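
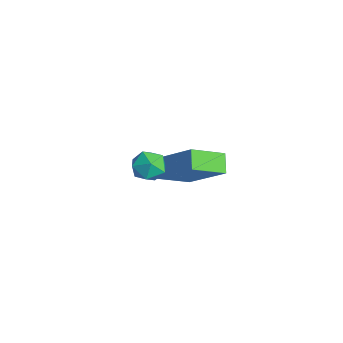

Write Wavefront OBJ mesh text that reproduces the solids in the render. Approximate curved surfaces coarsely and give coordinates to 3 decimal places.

v -0.754 0.046 3.994
v -0.15 0.228 4.282
v -0.23 -0.748 3.398
v 0.374 -0.566 3.686
v -0.115 -0.874 4.071
v -0.439 -0.383 4.439
v 0.059 -0.137 3.241
v -0.265 0.354 3.609
v 0.353 0.115 3.817
v 0.245 -0.34 4.33
v -0.625 -0.18 3.35
v -0.733 -0.635 3.863
v -4.389 2.859 -1.467
v -4.271 1.479 -0.726
v -5.061 3.089 -0.931
v -4.943 1.71 -0.191
v -2.977 3.73 -0.069
v -2.859 2.351 0.671
v -3.649 3.961 0.466
v -3.531 2.581 1.207
f 1 12 6
f 1 6 2
f 1 2 8
f 1 8 11
f 1 11 12
f 2 6 10
f 6 12 5
f 12 11 3
f 11 8 7
f 8 2 9
f 4 10 5
f 4 5 3
f 4 3 7
f 4 7 9
f 4 9 10
f 5 10 6
f 3 5 12
f 7 3 11
f 9 7 8
f 10 9 2
f 14 16 13
f 17 14 13
f 13 16 15
f 15 17 13
f 14 20 16
f 18 14 17
f 18 20 14
f 16 20 15
f 19 17 15
f 15 20 19
f 19 18 17
f 20 18 19



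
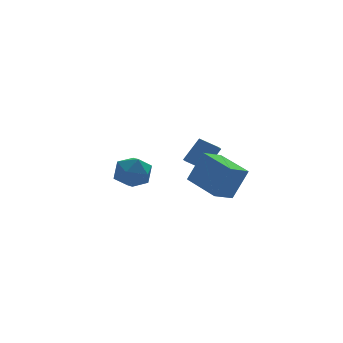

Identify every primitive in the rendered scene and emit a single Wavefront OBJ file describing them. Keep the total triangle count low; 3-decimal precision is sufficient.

v 1.677 2.355 1.846
v 0.875 2.96 2.295
v 1.981 3.025 1.485
v 1.179 3.63 1.934
v 2.541 2.61 3.046
v 1.739 3.215 3.495
v 2.845 3.28 2.685
v 2.043 3.885 3.134
v -3.195 -0.564 3.875
v -2.337 -0.075 3.841
v -2.743 -1.445 2.619
v -1.885 -0.956 2.585
v -2.074 -1.57 3.336
v -2.354 -1.026 4.112
v -2.726 -0.494 2.348
v -3.006 0.05 3.124
v -2.047 -0.032 2.897
v -1.644 -0.697 3.508
v -3.436 -0.823 2.952
v -3.033 -1.488 3.563
v 0.369 -3.64 2.549
v 1.074 -3.715 4.126
v -0.332 -1.81 2.949
v 0.373 -1.885 4.527
v 1.347 -3.175 2.133
v 2.052 -3.25 3.711
v 0.646 -1.345 2.534
v 1.351 -1.42 4.111
f 2 4 1
f 5 2 1
f 1 4 3
f 3 5 1
f 2 8 4
f 6 2 5
f 6 8 2
f 4 8 3
f 7 5 3
f 3 8 7
f 7 6 5
f 8 6 7
f 9 20 14
f 9 14 10
f 9 10 16
f 9 16 19
f 9 19 20
f 10 14 18
f 14 20 13
f 20 19 11
f 19 16 15
f 16 10 17
f 12 18 13
f 12 13 11
f 12 11 15
f 12 15 17
f 12 17 18
f 13 18 14
f 11 13 20
f 15 11 19
f 17 15 16
f 18 17 10
f 22 24 21
f 25 22 21
f 21 24 23
f 23 25 21
f 22 28 24
f 26 22 25
f 26 28 22
f 24 28 23
f 27 25 23
f 23 28 27
f 27 26 25
f 28 26 27



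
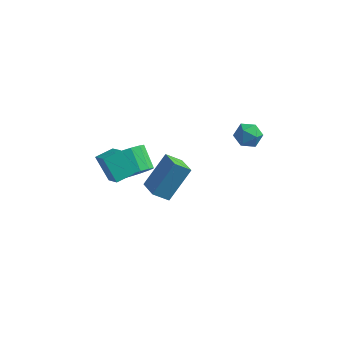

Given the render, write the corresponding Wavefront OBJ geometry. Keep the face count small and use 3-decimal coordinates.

v -2.768 2.777 -3.071
v -2.372 2.361 -2.265
v -3.116 3.248 -1.442
v -3.512 3.663 -2.249
v -2.053 2.743 -2.388
v -2.797 3.63 -1.565
v -1.925 3.134 -2.694
v -2.669 4.02 -1.871
v -2.024 3.429 -3.101
v -2.768 4.315 -2.279
v -2.322 3.549 -3.5
v -3.066 4.436 -2.678
v -2.739 3.462 -3.785
v -3.483 4.349 -2.962
v -3.164 3.192 -3.878
v -3.908 4.079 -3.055
v -3.483 2.81 -3.755
v -4.227 3.697 -2.932
v -3.611 2.42 -3.449
v -4.355 3.306 -2.626
v -3.512 2.125 -3.041
v -4.256 3.011 -2.219
v -3.214 2.004 -2.642
v -3.958 2.891 -1.82
v -2.797 2.091 -2.358
v -3.541 2.978 -1.535
v 2.559 2.383 2.292
v 3.146 2.725 2.627
v 2.974 1.295 2.673
v 3.561 1.637 3.008
v 2.862 1.73 3.283
v 2.605 2.402 3.048
v 3.515 1.618 2.252
v 3.258 2.29 2.017
v 3.736 2.252 2.602
v 3.333 2.321 3.239
v 2.787 1.699 2.061
v 2.384 1.768 2.698
v -3.015 -0.815 0.238
v -3.827 -0.275 1.325
v -2.357 -0.117 0.383
v -3.169 0.423 1.469
v -2.371 -1.603 1.111
v -3.183 -1.063 2.197
v -1.713 -0.905 1.255
v -2.525 -0.365 2.342
v -2.156 2.101 -3.059
v -1.355 3.314 -1.557
v -1.399 2.426 -3.725
v -0.598 3.639 -2.224
v -1.442 1.181 -2.696
v -0.641 2.394 -1.195
v -0.685 1.506 -3.363
v 0.116 2.719 -1.861
f 2 1 5
f 2 5 3
f 3 5 6
f 3 6 4
f 5 1 7
f 5 7 6
f 6 7 8
f 6 8 4
f 7 1 9
f 7 9 8
f 8 9 10
f 8 10 4
f 9 1 11
f 9 11 10
f 10 11 12
f 10 12 4
f 11 1 13
f 11 13 12
f 12 13 14
f 12 14 4
f 13 1 15
f 13 15 14
f 14 15 16
f 14 16 4
f 15 1 17
f 15 17 16
f 16 17 18
f 16 18 4
f 17 1 19
f 17 19 18
f 18 19 20
f 18 20 4
f 19 1 21
f 19 21 20
f 20 21 22
f 20 22 4
f 21 1 23
f 21 23 22
f 22 23 24
f 22 24 4
f 23 1 25
f 23 25 24
f 24 25 26
f 24 26 4
f 25 1 2
f 25 2 26
f 26 2 3
f 26 3 4
f 27 38 32
f 27 32 28
f 27 28 34
f 27 34 37
f 27 37 38
f 28 32 36
f 32 38 31
f 38 37 29
f 37 34 33
f 34 28 35
f 30 36 31
f 30 31 29
f 30 29 33
f 30 33 35
f 30 35 36
f 31 36 32
f 29 31 38
f 33 29 37
f 35 33 34
f 36 35 28
f 40 42 39
f 43 40 39
f 39 42 41
f 41 43 39
f 40 46 42
f 44 40 43
f 44 46 40
f 42 46 41
f 45 43 41
f 41 46 45
f 45 44 43
f 46 44 45
f 48 50 47
f 51 48 47
f 47 50 49
f 49 51 47
f 48 54 50
f 52 48 51
f 52 54 48
f 50 54 49
f 53 51 49
f 49 54 53
f 53 52 51
f 54 52 53



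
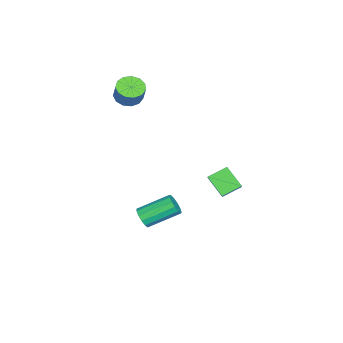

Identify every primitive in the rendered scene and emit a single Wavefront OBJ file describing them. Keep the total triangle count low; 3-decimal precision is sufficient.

v -3.505 -2.957 2.423
v -2.849 -3.427 2.28
v -2.418 -3.133 3.294
v -3.075 -2.663 3.437
v -2.747 -3.007 2.115
v -2.316 -2.713 3.129
v -2.886 -2.572 2.048
v -2.455 -2.278 3.062
v -3.222 -2.259 2.1
v -2.791 -1.965 3.114
v -3.647 -2.167 2.254
v -3.217 -1.873 3.268
v -4.028 -2.326 2.462
v -3.597 -2.032 3.476
v -4.243 -2.686 2.658
v -3.812 -2.392 3.672
v -4.223 -3.131 2.779
v -3.793 -2.837 3.793
v -3.976 -3.522 2.787
v -3.545 -3.228 3.801
v -3.579 -3.732 2.679
v -3.148 -3.438 3.693
v -3.159 -3.697 2.491
v -2.728 -3.403 3.504
v 0.298 -0.971 -4.381
v 0.735 -1.053 -3.88
v -0.02 0.528 -2.959
v -0.458 0.611 -3.459
v 0.903 -0.827 -4.131
v 0.147 0.754 -3.21
v 0.878 -0.646 -4.462
v 0.123 0.935 -3.54
v 0.669 -0.568 -4.767
v -0.086 1.013 -3.845
v 0.343 -0.618 -4.949
v -0.413 0.963 -4.027
v 0.001 -0.78 -4.951
v -0.754 0.801 -4.029
v -0.246 -1.002 -4.772
v -1.001 0.579 -3.85
v -0.32 -1.215 -4.468
v -1.075 0.367 -3.547
v -0.199 -1.349 -4.137
v -0.954 0.232 -3.216
v 0.081 -1.364 -3.884
v -0.675 0.217 -2.962
v 0.429 -1.254 -3.788
v -0.327 0.328 -2.866
v 2.33 3.921 -0.067
v 1.802 3.007 0.805
v 1.691 4.748 0.413
v 1.163 3.834 1.285
v 3.037 4.106 0.555
v 2.509 3.192 1.427
v 2.398 4.933 1.035
v 1.87 4.019 1.907
f 2 1 5
f 2 5 3
f 3 5 6
f 3 6 4
f 5 1 7
f 5 7 6
f 6 7 8
f 6 8 4
f 7 1 9
f 7 9 8
f 8 9 10
f 8 10 4
f 9 1 11
f 9 11 10
f 10 11 12
f 10 12 4
f 11 1 13
f 11 13 12
f 12 13 14
f 12 14 4
f 13 1 15
f 13 15 14
f 14 15 16
f 14 16 4
f 15 1 17
f 15 17 16
f 16 17 18
f 16 18 4
f 17 1 19
f 17 19 18
f 18 19 20
f 18 20 4
f 19 1 21
f 19 21 20
f 20 21 22
f 20 22 4
f 21 1 23
f 21 23 22
f 22 23 24
f 22 24 4
f 23 1 2
f 23 2 24
f 24 2 3
f 24 3 4
f 26 25 29
f 26 29 27
f 27 29 30
f 27 30 28
f 29 25 31
f 29 31 30
f 30 31 32
f 30 32 28
f 31 25 33
f 31 33 32
f 32 33 34
f 32 34 28
f 33 25 35
f 33 35 34
f 34 35 36
f 34 36 28
f 35 25 37
f 35 37 36
f 36 37 38
f 36 38 28
f 37 25 39
f 37 39 38
f 38 39 40
f 38 40 28
f 39 25 41
f 39 41 40
f 40 41 42
f 40 42 28
f 41 25 43
f 41 43 42
f 42 43 44
f 42 44 28
f 43 25 45
f 43 45 44
f 44 45 46
f 44 46 28
f 45 25 47
f 45 47 46
f 46 47 48
f 46 48 28
f 47 25 26
f 47 26 48
f 48 26 27
f 48 27 28
f 50 52 49
f 53 50 49
f 49 52 51
f 51 53 49
f 50 56 52
f 54 50 53
f 54 56 50
f 52 56 51
f 55 53 51
f 51 56 55
f 55 54 53
f 56 54 55



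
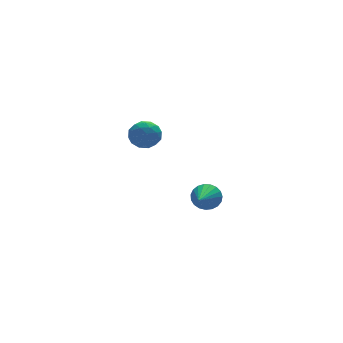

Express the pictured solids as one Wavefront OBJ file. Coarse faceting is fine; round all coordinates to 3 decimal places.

v -2.622 4.504 1.321
v -2.132 4.255 2.012
v -2.168 3.365 0.588
v -1.678 3.116 1.279
v -2.559 3.077 1.326
v -2.839 3.781 1.779
v -1.461 3.839 0.821
v -1.741 4.543 1.274
v -1.414 3.844 1.703
v -2.092 3.373 2.015
v -2.208 4.247 0.585
v -2.886 3.776 0.897
v -2.417 4.48 1.731
v -1.883 3.14 0.869
v -2.401 3.117 0.897
v -2.113 2.971 1.303
v -2.833 4.201 1.594
v -2.544 4.054 2
v -2.795 3.362 1.597
v -1.756 3.566 0.6
v -1.467 3.419 1.006
v -2.187 4.649 1.297
v -1.899 4.503 1.703
v -1.505 4.258 1.003
v -1.706 4.092 1.955
v -1.44 3.422 1.524
v -1.312 3.847 1.255
v -1.477 4.261 1.522
v -2.105 3.815 2.139
v -1.838 3.145 1.708
v -2.356 3.122 1.735
v -2.521 3.536 2.002
v -1.683 3.573 1.957
v -2.462 4.475 0.892
v -2.195 3.805 0.461
v -1.779 4.084 0.598
v -1.944 4.498 0.865
v -2.86 4.198 1.076
v -2.594 3.528 0.645
v -2.823 3.359 1.078
v -2.988 3.773 1.345
v -2.617 4.047 0.643
v -1.513 -1.707 -0.289
v -1.021 -1.753 0.275
v -2.667 -3.253 0.589
v -1.223 -1.542 0.382
v -1.475 -1.358 0.374
v -1.734 -1.235 0.25
v -1.954 -1.194 0.033
v -2.098 -1.241 -0.239
v -2.141 -1.369 -0.52
v -2.075 -1.555 -0.762
v -1.912 -1.768 -0.921
v -1.68 -1.97 -0.972
v -1.419 -2.127 -0.904
v -1.174 -2.211 -0.73
v -0.988 -2.208 -0.48
v -0.892 -2.118 -0.197
v -0.904 -1.957 0.07
f 1 38 17
f 38 12 41
f 17 41 6
f 38 41 17
f 1 17 13
f 17 6 18
f 13 18 2
f 17 18 13
f 1 13 22
f 13 2 23
f 22 23 8
f 13 23 22
f 1 22 34
f 22 8 37
f 34 37 11
f 22 37 34
f 1 34 38
f 34 11 42
f 38 42 12
f 34 42 38
f 2 18 29
f 18 6 32
f 29 32 10
f 18 32 29
f 6 41 19
f 41 12 40
f 19 40 5
f 41 40 19
f 12 42 39
f 42 11 35
f 39 35 3
f 42 35 39
f 11 37 36
f 37 8 24
f 36 24 7
f 37 24 36
f 8 23 28
f 23 2 25
f 28 25 9
f 23 25 28
f 4 30 16
f 30 10 31
f 16 31 5
f 30 31 16
f 4 16 14
f 16 5 15
f 14 15 3
f 16 15 14
f 4 14 21
f 14 3 20
f 21 20 7
f 14 20 21
f 4 21 26
f 21 7 27
f 26 27 9
f 21 27 26
f 4 26 30
f 26 9 33
f 30 33 10
f 26 33 30
f 5 31 19
f 31 10 32
f 19 32 6
f 31 32 19
f 3 15 39
f 15 5 40
f 39 40 12
f 15 40 39
f 7 20 36
f 20 3 35
f 36 35 11
f 20 35 36
f 9 27 28
f 27 7 24
f 28 24 8
f 27 24 28
f 10 33 29
f 33 9 25
f 29 25 2
f 33 25 29
f 44 43 46
f 44 46 45
f 46 43 47
f 46 47 45
f 47 43 48
f 47 48 45
f 48 43 49
f 48 49 45
f 49 43 50
f 49 50 45
f 50 43 51
f 50 51 45
f 51 43 52
f 51 52 45
f 52 43 53
f 52 53 45
f 53 43 54
f 53 54 45
f 54 43 55
f 54 55 45
f 55 43 56
f 55 56 45
f 56 43 57
f 56 57 45
f 57 43 58
f 57 58 45
f 58 43 59
f 58 59 45
f 59 43 44
f 59 44 45



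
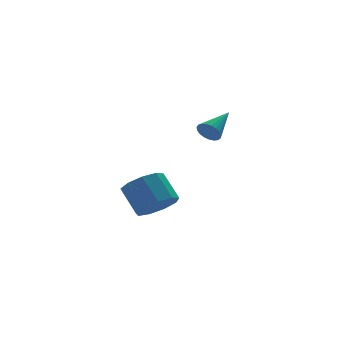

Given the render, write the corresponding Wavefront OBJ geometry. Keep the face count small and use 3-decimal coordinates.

v 1.587 -2.18 2.281
v 1.915 -2.371 1.843
v 2.893 -1.44 2.939
v 1.838 -2.159 1.758
v 1.717 -1.951 1.764
v 1.574 -1.782 1.859
v 1.432 -1.682 2.027
v 1.318 -1.668 2.239
v 1.25 -1.742 2.458
v 1.24 -1.893 2.646
v 1.29 -2.093 2.771
v 1.391 -2.308 2.812
v 1.526 -2.501 2.76
v 1.672 -2.638 2.626
v 1.803 -2.696 2.432
v 1.896 -2.665 2.211
v 1.936 -2.55 2.003
v 1.104 1.699 -3.425
v 1.486 1.045 -2.698
v 1.258 2.147 -1.588
v 0.876 2.801 -2.315
v 2.018 1.438 -2.978
v 1.79 2.54 -1.868
v 2.122 1.954 -3.468
v 1.894 3.055 -2.358
v 1.75 2.35 -3.938
v 1.522 3.451 -2.827
v 1.075 2.442 -4.167
v 0.847 3.543 -3.057
v 0.414 2.186 -4.05
v 0.186 3.287 -2.939
v 0.076 1.703 -3.64
v -0.152 2.804 -2.53
v 0.219 1.218 -3.129
v -0.009 2.319 -2.019
v 0.776 0.958 -2.757
v 0.548 2.06 -1.647
f 2 1 4
f 2 4 3
f 4 1 5
f 4 5 3
f 5 1 6
f 5 6 3
f 6 1 7
f 6 7 3
f 7 1 8
f 7 8 3
f 8 1 9
f 8 9 3
f 9 1 10
f 9 10 3
f 10 1 11
f 10 11 3
f 11 1 12
f 11 12 3
f 12 1 13
f 12 13 3
f 13 1 14
f 13 14 3
f 14 1 15
f 14 15 3
f 15 1 16
f 15 16 3
f 16 1 17
f 16 17 3
f 17 1 2
f 17 2 3
f 19 18 22
f 19 22 20
f 20 22 23
f 20 23 21
f 22 18 24
f 22 24 23
f 23 24 25
f 23 25 21
f 24 18 26
f 24 26 25
f 25 26 27
f 25 27 21
f 26 18 28
f 26 28 27
f 27 28 29
f 27 29 21
f 28 18 30
f 28 30 29
f 29 30 31
f 29 31 21
f 30 18 32
f 30 32 31
f 31 32 33
f 31 33 21
f 32 18 34
f 32 34 33
f 33 34 35
f 33 35 21
f 34 18 36
f 34 36 35
f 35 36 37
f 35 37 21
f 36 18 19
f 36 19 37
f 37 19 20
f 37 20 21



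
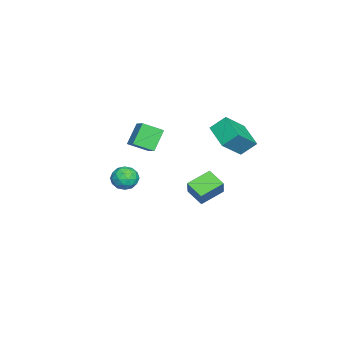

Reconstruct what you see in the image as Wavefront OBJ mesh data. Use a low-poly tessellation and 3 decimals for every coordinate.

v -1.963 1.853 2.457
v -2.223 2.774 3.337
v -3.221 2.763 1.133
v -3.481 3.684 2.013
v -0.539 2.876 1.807
v -0.799 3.797 2.687
v -1.797 3.786 0.483
v -2.057 4.707 1.363
v -1.31 -2.774 -1.706
v -0.805 -3.145 -2.402
v -2.555 -3.435 -2.258
v -2.05 -3.806 -2.954
v -1.928 -4.106 -2.076
v -1.159 -3.697 -1.735
v -2.201 -2.883 -2.925
v -1.432 -2.474 -2.584
v -1.356 -3.212 -3.155
v -1.187 -3.968 -2.63
v -2.173 -2.612 -2.03
v -2.004 -3.368 -1.505
v -0.948 -2.901 -2.006
v -2.412 -3.679 -2.654
v -2.34 -3.855 -2.138
v -2.044 -4.073 -2.547
v -1.156 -3.226 -1.614
v -0.859 -3.444 -2.022
v -1.519 -4.009 -1.831
v -2.501 -3.136 -2.638
v -2.204 -3.354 -3.046
v -1.316 -2.507 -2.113
v -1.02 -2.725 -2.522
v -1.841 -2.571 -2.829
v -0.975 -3.158 -2.857
v -1.707 -3.547 -3.182
v -1.796 -3.004 -3.165
v -1.344 -2.764 -2.965
v -0.876 -3.603 -2.549
v -1.608 -3.991 -2.873
v -1.536 -4.168 -2.357
v -1.084 -3.928 -2.157
v -1.2 -3.642 -2.992
v -1.752 -2.589 -1.787
v -2.484 -2.977 -2.111
v -2.276 -2.652 -2.503
v -1.824 -2.412 -2.303
v -1.653 -3.033 -1.478
v -2.385 -3.422 -1.803
v -2.016 -3.816 -1.695
v -1.564 -3.576 -1.495
v -2.16 -2.938 -1.668
v 3.682 1.695 0.196
v 4.405 1.815 1.282
v 2.647 2.774 0.766
v 3.37 2.894 1.852
v 4.35 2.626 -0.352
v 5.073 2.746 0.734
v 3.315 3.705 0.218
v 4.038 3.825 1.304
v -4.79 -1.929 0.33
v -4.396 -3.161 1.007
v -3.896 -1.343 0.877
v -3.503 -2.576 1.554
v -3.757 -2.304 -0.954
v -3.364 -3.537 -0.277
v -2.864 -1.719 -0.407
v -2.47 -2.951 0.27
f 2 4 1
f 5 2 1
f 1 4 3
f 3 5 1
f 2 8 4
f 6 2 5
f 6 8 2
f 4 8 3
f 7 5 3
f 3 8 7
f 7 6 5
f 8 6 7
f 9 46 25
f 46 20 49
f 25 49 14
f 46 49 25
f 9 25 21
f 25 14 26
f 21 26 10
f 25 26 21
f 9 21 30
f 21 10 31
f 30 31 16
f 21 31 30
f 9 30 42
f 30 16 45
f 42 45 19
f 30 45 42
f 9 42 46
f 42 19 50
f 46 50 20
f 42 50 46
f 10 26 37
f 26 14 40
f 37 40 18
f 26 40 37
f 14 49 27
f 49 20 48
f 27 48 13
f 49 48 27
f 20 50 47
f 50 19 43
f 47 43 11
f 50 43 47
f 19 45 44
f 45 16 32
f 44 32 15
f 45 32 44
f 16 31 36
f 31 10 33
f 36 33 17
f 31 33 36
f 12 38 24
f 38 18 39
f 24 39 13
f 38 39 24
f 12 24 22
f 24 13 23
f 22 23 11
f 24 23 22
f 12 22 29
f 22 11 28
f 29 28 15
f 22 28 29
f 12 29 34
f 29 15 35
f 34 35 17
f 29 35 34
f 12 34 38
f 34 17 41
f 38 41 18
f 34 41 38
f 13 39 27
f 39 18 40
f 27 40 14
f 39 40 27
f 11 23 47
f 23 13 48
f 47 48 20
f 23 48 47
f 15 28 44
f 28 11 43
f 44 43 19
f 28 43 44
f 17 35 36
f 35 15 32
f 36 32 16
f 35 32 36
f 18 41 37
f 41 17 33
f 37 33 10
f 41 33 37
f 52 54 51
f 55 52 51
f 51 54 53
f 53 55 51
f 52 58 54
f 56 52 55
f 56 58 52
f 54 58 53
f 57 55 53
f 53 58 57
f 57 56 55
f 58 56 57
f 60 62 59
f 63 60 59
f 59 62 61
f 61 63 59
f 60 66 62
f 64 60 63
f 64 66 60
f 62 66 61
f 65 63 61
f 61 66 65
f 65 64 63
f 66 64 65



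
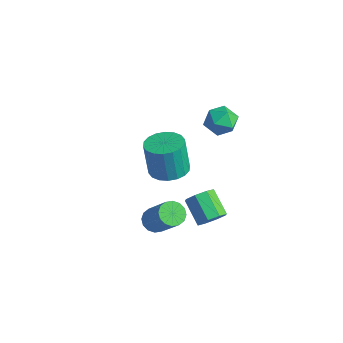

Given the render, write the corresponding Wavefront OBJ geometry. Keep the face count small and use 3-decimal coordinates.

v -1.046 2.775 2.315
v -0.273 2.458 2.063
v -1.127 1.782 3.317
v -0.354 1.465 3.065
v -0.4 2.245 3.454
v -0.35 2.859 2.835
v -1.05 1.381 2.545
v -1 1.995 1.926
v -0.275 1.597 2.205
v 0.126 2.131 2.767
v -1.526 2.109 2.613
v -1.125 2.643 3.175
v -3.163 1.044 -2.209
v -2.394 1.65 -2.067
v -2.667 1.562 -0.209
v -3.437 0.956 -0.351
v -2.733 1.929 -2.103
v -3.006 1.841 -0.246
v -3.157 2.033 -2.161
v -3.43 1.945 -0.303
v -3.583 1.941 -2.228
v -3.856 1.852 -0.37
v -3.925 1.671 -2.291
v -4.198 1.583 -0.433
v -4.117 1.277 -2.338
v -4.39 1.189 -0.48
v -4.12 0.837 -2.359
v -4.393 0.749 -0.502
v -3.933 0.438 -2.351
v -4.206 0.35 -0.493
v -3.594 0.159 -2.314
v -3.867 0.071 -0.457
v -3.17 0.055 -2.257
v -3.443 -0.033 -0.399
v -2.744 0.148 -2.19
v -3.017 0.059 -0.332
v -2.402 0.417 -2.127
v -2.675 0.329 -0.269
v -2.21 0.811 -2.08
v -2.483 0.723 -0.222
v -2.207 1.251 -2.058
v -2.48 1.163 -0.201
v -0.68 -1.605 -2.528
v -0.223 -1.287 -2.901
v 1.117 -1.316 -1.284
v 0.66 -1.635 -0.912
v -0.405 -1.035 -2.746
v 0.936 -1.064 -1.13
v -0.66 -0.936 -2.533
v 0.681 -0.965 -0.917
v -0.92 -1.016 -2.319
v 0.42 -1.045 -0.702
v -1.116 -1.254 -2.16
v 0.224 -1.283 -0.544
v -1.195 -1.586 -2.101
v 0.145 -1.616 -0.484
v -1.137 -1.924 -2.156
v 0.203 -1.953 -0.539
v -0.956 -2.176 -2.31
v 0.385 -2.205 -0.694
v -0.701 -2.275 -2.523
v 0.64 -2.304 -0.907
v -0.44 -2.195 -2.738
v 0.9 -2.224 -1.121
v -0.244 -1.957 -2.896
v 1.096 -1.986 -1.28
v -0.165 -1.624 -2.956
v 1.175 -1.654 -1.339
v 0.049 1.118 -3.588
v 0.339 0.635 -3.077
v -0.859 0.8 -2.241
v -1.149 1.282 -2.752
v 0.488 1.188 -2.972
v -0.709 1.352 -2.136
v 0.38 1.699 -3.228
v -0.817 1.864 -2.392
v 0.078 1.87 -3.694
v -1.12 2.034 -2.858
v -0.241 1.6 -4.099
v -1.439 1.765 -3.263
v -0.391 1.048 -4.204
v -1.588 1.212 -3.368
v -0.283 0.536 -3.948
v -1.48 0.701 -3.112
v 0.02 0.366 -3.482
v -1.178 0.53 -2.646
f 1 12 6
f 1 6 2
f 1 2 8
f 1 8 11
f 1 11 12
f 2 6 10
f 6 12 5
f 12 11 3
f 11 8 7
f 8 2 9
f 4 10 5
f 4 5 3
f 4 3 7
f 4 7 9
f 4 9 10
f 5 10 6
f 3 5 12
f 7 3 11
f 9 7 8
f 10 9 2
f 14 13 17
f 14 17 15
f 15 17 18
f 15 18 16
f 17 13 19
f 17 19 18
f 18 19 20
f 18 20 16
f 19 13 21
f 19 21 20
f 20 21 22
f 20 22 16
f 21 13 23
f 21 23 22
f 22 23 24
f 22 24 16
f 23 13 25
f 23 25 24
f 24 25 26
f 24 26 16
f 25 13 27
f 25 27 26
f 26 27 28
f 26 28 16
f 27 13 29
f 27 29 28
f 28 29 30
f 28 30 16
f 29 13 31
f 29 31 30
f 30 31 32
f 30 32 16
f 31 13 33
f 31 33 32
f 32 33 34
f 32 34 16
f 33 13 35
f 33 35 34
f 34 35 36
f 34 36 16
f 35 13 37
f 35 37 36
f 36 37 38
f 36 38 16
f 37 13 39
f 37 39 38
f 38 39 40
f 38 40 16
f 39 13 41
f 39 41 40
f 40 41 42
f 40 42 16
f 41 13 14
f 41 14 42
f 42 14 15
f 42 15 16
f 44 43 47
f 44 47 45
f 45 47 48
f 45 48 46
f 47 43 49
f 47 49 48
f 48 49 50
f 48 50 46
f 49 43 51
f 49 51 50
f 50 51 52
f 50 52 46
f 51 43 53
f 51 53 52
f 52 53 54
f 52 54 46
f 53 43 55
f 53 55 54
f 54 55 56
f 54 56 46
f 55 43 57
f 55 57 56
f 56 57 58
f 56 58 46
f 57 43 59
f 57 59 58
f 58 59 60
f 58 60 46
f 59 43 61
f 59 61 60
f 60 61 62
f 60 62 46
f 61 43 63
f 61 63 62
f 62 63 64
f 62 64 46
f 63 43 65
f 63 65 64
f 64 65 66
f 64 66 46
f 65 43 67
f 65 67 66
f 66 67 68
f 66 68 46
f 67 43 44
f 67 44 68
f 68 44 45
f 68 45 46
f 70 69 73
f 70 73 71
f 71 73 74
f 71 74 72
f 73 69 75
f 73 75 74
f 74 75 76
f 74 76 72
f 75 69 77
f 75 77 76
f 76 77 78
f 76 78 72
f 77 69 79
f 77 79 78
f 78 79 80
f 78 80 72
f 79 69 81
f 79 81 80
f 80 81 82
f 80 82 72
f 81 69 83
f 81 83 82
f 82 83 84
f 82 84 72
f 83 69 85
f 83 85 84
f 84 85 86
f 84 86 72
f 85 69 70
f 85 70 86
f 86 70 71
f 86 71 72



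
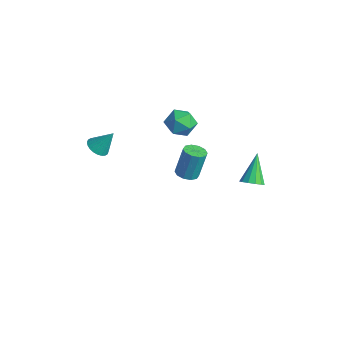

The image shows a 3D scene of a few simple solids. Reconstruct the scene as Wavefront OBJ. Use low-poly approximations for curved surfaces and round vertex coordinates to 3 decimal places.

v -4.11 3.213 -2.146
v -3.285 2.819 -1.546
v -3.935 1.861 -3.274
v -3.11 1.467 -2.674
v -4.13 1.449 -2.281
v -4.238 2.284 -1.583
v -2.982 2.396 -3.237
v -3.09 3.231 -2.539
v -2.588 2.314 -2.22
v -3.298 1.728 -1.629
v -3.922 2.952 -3.191
v -4.632 2.366 -2.6
v -3.259 -3.722 -1.413
v -2.706 -3.409 -1.83
v -2.721 -2.958 -0.127
v -2.922 -3.207 -1.86
v -3.189 -3.085 -1.821
v -3.467 -3.059 -1.72
v -3.713 -3.134 -1.573
v -3.89 -3.299 -1.401
v -3.971 -3.528 -1.231
v -3.943 -3.787 -1.089
v -3.811 -4.036 -0.996
v -3.596 -4.237 -0.967
v -3.328 -4.36 -1.005
v -3.051 -4.385 -1.106
v -2.805 -4.31 -1.254
v -2.628 -4.146 -1.425
v -2.547 -3.916 -1.595
v -2.574 -3.658 -1.738
v -0.557 0.714 -4.162
v -0.137 1.295 -4.346
v -0.103 1.867 -2.461
v -0.523 1.286 -2.278
v -0.575 1.422 -4.377
v -0.541 1.994 -2.492
v -1.006 1.279 -4.326
v -0.972 1.851 -2.441
v -1.266 0.92 -4.212
v -1.232 1.492 -2.327
v -1.255 0.483 -4.08
v -1.221 1.055 -2.195
v -0.977 0.133 -3.979
v -0.943 0.705 -2.094
v -0.539 0.006 -3.948
v -0.505 0.578 -2.063
v -0.108 0.149 -3.999
v -0.074 0.721 -2.114
v 0.152 0.508 -4.113
v 0.186 1.08 -2.228
v 0.141 0.945 -4.245
v 0.175 1.517 -2.36
v 4.428 1.775 -1.723
v 4.976 2.257 -1.712
v 3.492 2.805 -0.217
v 4.701 2.401 -1.981
v 4.339 2.346 -2.169
v 4.005 2.11 -2.215
v 3.805 1.767 -2.104
v 3.804 1.427 -1.873
v 4 1.198 -1.594
v 4.332 1.151 -1.355
v 4.694 1.303 -1.234
v 4.972 1.604 -1.268
v 5.077 1.96 -1.446
f 1 12 6
f 1 6 2
f 1 2 8
f 1 8 11
f 1 11 12
f 2 6 10
f 6 12 5
f 12 11 3
f 11 8 7
f 8 2 9
f 4 10 5
f 4 5 3
f 4 3 7
f 4 7 9
f 4 9 10
f 5 10 6
f 3 5 12
f 7 3 11
f 9 7 8
f 10 9 2
f 14 13 16
f 14 16 15
f 16 13 17
f 16 17 15
f 17 13 18
f 17 18 15
f 18 13 19
f 18 19 15
f 19 13 20
f 19 20 15
f 20 13 21
f 20 21 15
f 21 13 22
f 21 22 15
f 22 13 23
f 22 23 15
f 23 13 24
f 23 24 15
f 24 13 25
f 24 25 15
f 25 13 26
f 25 26 15
f 26 13 27
f 26 27 15
f 27 13 28
f 27 28 15
f 28 13 29
f 28 29 15
f 29 13 30
f 29 30 15
f 30 13 14
f 30 14 15
f 32 31 35
f 32 35 33
f 33 35 36
f 33 36 34
f 35 31 37
f 35 37 36
f 36 37 38
f 36 38 34
f 37 31 39
f 37 39 38
f 38 39 40
f 38 40 34
f 39 31 41
f 39 41 40
f 40 41 42
f 40 42 34
f 41 31 43
f 41 43 42
f 42 43 44
f 42 44 34
f 43 31 45
f 43 45 44
f 44 45 46
f 44 46 34
f 45 31 47
f 45 47 46
f 46 47 48
f 46 48 34
f 47 31 49
f 47 49 48
f 48 49 50
f 48 50 34
f 49 31 51
f 49 51 50
f 50 51 52
f 50 52 34
f 51 31 32
f 51 32 52
f 52 32 33
f 52 33 34
f 54 53 56
f 54 56 55
f 56 53 57
f 56 57 55
f 57 53 58
f 57 58 55
f 58 53 59
f 58 59 55
f 59 53 60
f 59 60 55
f 60 53 61
f 60 61 55
f 61 53 62
f 61 62 55
f 62 53 63
f 62 63 55
f 63 53 64
f 63 64 55
f 64 53 65
f 64 65 55
f 65 53 54
f 65 54 55



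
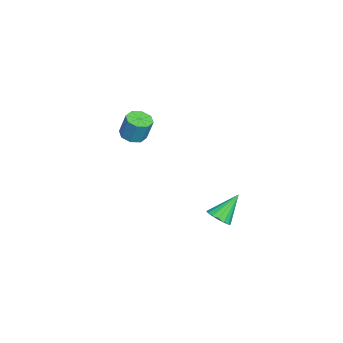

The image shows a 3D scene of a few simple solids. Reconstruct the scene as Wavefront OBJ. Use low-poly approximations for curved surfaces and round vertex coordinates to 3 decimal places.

v -3.553 -3.928 2.353
v -2.99 -3.413 2.114
v -2.763 -2.997 3.548
v -3.327 -3.512 3.787
v -3.548 -3.16 2.129
v -3.321 -2.744 3.563
v -4.109 -3.357 2.275
v -3.882 -2.941 3.709
v -4.344 -3.889 2.467
v -4.117 -3.473 3.901
v -4.117 -4.443 2.592
v -3.89 -4.027 4.026
v -3.559 -4.696 2.577
v -3.332 -4.28 4.011
v -2.998 -4.499 2.431
v -2.771 -4.083 3.865
v -2.763 -3.967 2.239
v -2.536 -3.551 3.673
v 3.962 1.477 1.184
v 4.634 1.498 1.539
v 3.218 2.443 2.536
v 4.637 1.795 1.329
v 4.486 2.019 1.086
v 4.215 2.119 0.865
v 3.886 2.072 0.717
v 3.574 1.889 0.677
v 3.351 1.611 0.752
v 3.269 1.303 0.927
v 3.345 1.035 1.161
v 3.562 0.868 1.4
v 3.871 0.841 1.589
v 4.201 0.959 1.686
v 4.476 1.196 1.668
f 2 1 5
f 2 5 3
f 3 5 6
f 3 6 4
f 5 1 7
f 5 7 6
f 6 7 8
f 6 8 4
f 7 1 9
f 7 9 8
f 8 9 10
f 8 10 4
f 9 1 11
f 9 11 10
f 10 11 12
f 10 12 4
f 11 1 13
f 11 13 12
f 12 13 14
f 12 14 4
f 13 1 15
f 13 15 14
f 14 15 16
f 14 16 4
f 15 1 17
f 15 17 16
f 16 17 18
f 16 18 4
f 17 1 2
f 17 2 18
f 18 2 3
f 18 3 4
f 20 19 22
f 20 22 21
f 22 19 23
f 22 23 21
f 23 19 24
f 23 24 21
f 24 19 25
f 24 25 21
f 25 19 26
f 25 26 21
f 26 19 27
f 26 27 21
f 27 19 28
f 27 28 21
f 28 19 29
f 28 29 21
f 29 19 30
f 29 30 21
f 30 19 31
f 30 31 21
f 31 19 32
f 31 32 21
f 32 19 33
f 32 33 21
f 33 19 20
f 33 20 21



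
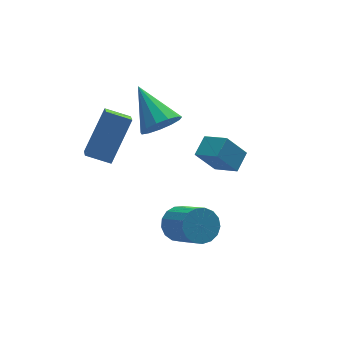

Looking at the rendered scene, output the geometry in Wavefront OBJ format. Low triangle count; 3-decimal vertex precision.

v 0.752 -0.753 -1.911
v -0.066 -0.678 -0.815
v 0.204 0.18 -2.383
v -0.613 0.255 -1.286
v 1.393 -0.155 -1.474
v 0.576 -0.08 -0.377
v 0.846 0.778 -1.945
v 0.028 0.853 -0.849
v -4.938 0.556 -0.21
v -3.822 1.289 1.462
v -4.697 1.413 -0.747
v -3.581 2.146 0.925
v -4.059 0.074 -0.585
v -2.943 0.807 1.087
v -3.818 0.931 -1.122
v -2.702 1.664 0.55
v -2.021 -1.814 -3.312
v -1.247 -1.614 -3.287
v -0.925 -2.986 -2.282
v -1.699 -3.186 -2.308
v -1.399 -1.43 -2.987
v -1.077 -2.802 -1.983
v -1.693 -1.335 -2.762
v -1.372 -2.706 -1.758
v -2.063 -1.349 -2.663
v -1.742 -2.72 -1.659
v -2.423 -1.469 -2.713
v -2.101 -2.841 -1.708
v -2.691 -1.669 -2.9
v -2.369 -3.041 -1.895
v -2.805 -1.902 -3.181
v -2.484 -3.274 -2.177
v -2.74 -2.115 -3.493
v -2.418 -3.486 -2.488
v -2.51 -2.259 -3.763
v -2.188 -3.63 -2.759
v -2.168 -2.301 -3.93
v -1.846 -3.672 -2.925
v -1.792 -2.232 -3.955
v -1.471 -3.603 -2.951
v -1.469 -2.067 -3.833
v -1.147 -3.438 -2.829
v -1.272 -1.844 -3.592
v -0.95 -3.215 -2.588
v -2.091 -0.04 1.182
v -1.516 0.404 0.703
v -2.409 1.6 2.318
v -1.953 0.468 0.489
v -2.433 0.371 0.495
v -2.805 0.143 0.719
v -2.95 -0.142 1.09
v -2.823 -0.395 1.49
v -2.463 -0.535 1.792
v -1.985 -0.518 1.901
v -1.541 -0.349 1.781
v -1.272 -0.081 1.471
v -1.262 0.199 1.069
f 2 4 1
f 5 2 1
f 1 4 3
f 3 5 1
f 2 8 4
f 6 2 5
f 6 8 2
f 4 8 3
f 7 5 3
f 3 8 7
f 7 6 5
f 8 6 7
f 10 12 9
f 13 10 9
f 9 12 11
f 11 13 9
f 10 16 12
f 14 10 13
f 14 16 10
f 12 16 11
f 15 13 11
f 11 16 15
f 15 14 13
f 16 14 15
f 18 17 21
f 18 21 19
f 19 21 22
f 19 22 20
f 21 17 23
f 21 23 22
f 22 23 24
f 22 24 20
f 23 17 25
f 23 25 24
f 24 25 26
f 24 26 20
f 25 17 27
f 25 27 26
f 26 27 28
f 26 28 20
f 27 17 29
f 27 29 28
f 28 29 30
f 28 30 20
f 29 17 31
f 29 31 30
f 30 31 32
f 30 32 20
f 31 17 33
f 31 33 32
f 32 33 34
f 32 34 20
f 33 17 35
f 33 35 34
f 34 35 36
f 34 36 20
f 35 17 37
f 35 37 36
f 36 37 38
f 36 38 20
f 37 17 39
f 37 39 38
f 38 39 40
f 38 40 20
f 39 17 41
f 39 41 40
f 40 41 42
f 40 42 20
f 41 17 43
f 41 43 42
f 42 43 44
f 42 44 20
f 43 17 18
f 43 18 44
f 44 18 19
f 44 19 20
f 46 45 48
f 46 48 47
f 48 45 49
f 48 49 47
f 49 45 50
f 49 50 47
f 50 45 51
f 50 51 47
f 51 45 52
f 51 52 47
f 52 45 53
f 52 53 47
f 53 45 54
f 53 54 47
f 54 45 55
f 54 55 47
f 55 45 56
f 55 56 47
f 56 45 57
f 56 57 47
f 57 45 46
f 57 46 47



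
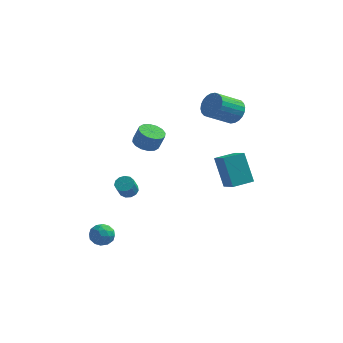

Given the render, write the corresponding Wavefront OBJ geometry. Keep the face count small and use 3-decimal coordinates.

v -3.44 -3.081 -3.951
v -2.645 -3.131 -3.896
v -3.515 -4.369 -4.044
v -2.72 -4.419 -3.989
v -3.15 -4.191 -3.355
v -3.104 -3.396 -3.298
v -3.056 -4.104 -4.642
v -3.01 -3.309 -4.585
v -2.407 -3.764 -4.323
v -2.466 -3.818 -3.528
v -3.694 -3.682 -4.412
v -3.753 -3.736 -3.617
v -3.036 -2.993 -3.915
v -3.124 -4.507 -4.025
v -3.377 -4.373 -3.652
v -2.91 -4.403 -3.62
v -3.306 -3.149 -3.564
v -2.838 -3.178 -3.532
v -3.136 -3.801 -3.214
v -3.322 -4.322 -4.408
v -2.854 -4.351 -4.376
v -3.25 -3.097 -4.32
v -2.783 -3.127 -4.288
v -3.024 -3.699 -4.726
v -2.429 -3.394 -4.134
v -2.473 -4.151 -4.189
v -2.67 -3.966 -4.572
v -2.643 -3.499 -4.539
v -2.463 -3.426 -3.667
v -2.507 -4.183 -3.721
v -2.76 -4.049 -3.349
v -2.733 -3.581 -3.315
v -2.323 -3.798 -3.918
v -3.653 -3.317 -4.219
v -3.697 -4.074 -4.273
v -3.427 -3.919 -4.625
v -3.4 -3.451 -4.591
v -3.687 -3.349 -3.751
v -3.731 -4.106 -3.806
v -3.517 -4.001 -3.401
v -3.49 -3.534 -3.368
v -3.837 -3.702 -4.022
v 3.074 2.184 -2.509
v 2.29 2.88 -0.598
v 2.29 3.049 -3.146
v 1.506 3.745 -1.235
v 4.094 3.155 -2.445
v 3.31 3.851 -0.534
v 3.31 4.02 -3.082
v 2.526 4.716 -1.171
v 2.505 4.45 2.566
v 2.991 3.722 2.283
v 1.901 2.602 3.291
v 1.415 3.33 3.574
v 3.171 3.815 2.58
v 2.08 2.695 3.587
v 3.248 4.004 2.875
v 2.158 2.884 3.882
v 3.213 4.261 3.123
v 2.123 3.141 4.13
v 3.07 4.547 3.286
v 1.98 3.427 4.293
v 2.841 4.819 3.339
v 1.751 3.698 4.347
v 2.561 5.034 3.275
v 1.471 3.913 4.283
v 2.272 5.16 3.103
v 1.182 4.04 4.111
v 2.019 5.178 2.849
v 0.929 4.058 3.857
v 1.84 5.085 2.553
v 0.749 3.965 3.56
v 1.762 4.896 2.258
v 0.672 3.776 3.265
v 1.797 4.639 2.01
v 0.707 3.519 3.017
v 1.94 4.353 1.847
v 0.85 3.233 2.854
v 2.169 4.082 1.793
v 1.079 2.961 2.801
v 2.449 3.867 1.857
v 1.359 2.746 2.865
v 2.738 3.74 2.029
v 1.648 2.62 3.037
v -2.499 -0.495 -2.107
v -2.214 -0.934 -2.4
v -2.256 -1.585 -1.465
v -2.541 -1.145 -1.173
v -1.974 -0.743 -2.257
v -2.016 -1.394 -1.322
v -1.901 -0.474 -2.066
v -1.943 -1.125 -1.131
v -2.017 -0.211 -1.889
v -2.06 -0.862 -0.954
v -2.287 -0.038 -1.78
v -2.329 -0.689 -0.845
v -2.624 -0.01 -1.776
v -2.666 -0.661 -0.841
v -2.921 -0.136 -1.877
v -2.963 -0.787 -0.942
v -3.084 -0.375 -2.051
v -3.126 -1.026 -1.116
v -3.062 -0.653 -2.243
v -3.104 -1.304 -1.308
v -2.86 -0.88 -2.392
v -2.902 -1.531 -1.457
v -2.544 -0.985 -2.451
v -2.586 -1.636 -1.516
v -2.173 1.902 0.517
v -1.505 1.463 0.257
v -1.099 1.44 1.344
v -1.767 1.878 1.603
v -1.387 1.88 0.222
v -0.98 1.856 1.308
v -1.479 2.303 0.266
v -1.073 2.279 1.352
v -1.757 2.618 0.377
v -1.351 2.594 1.463
v -2.147 2.741 0.525
v -1.741 2.718 1.612
v -2.544 2.64 0.672
v -2.137 2.616 1.758
v -2.841 2.34 0.776
v -2.435 2.317 1.863
v -2.96 1.924 0.812
v -2.553 1.9 1.898
v -2.867 1.501 0.768
v -2.461 1.477 1.854
v -2.589 1.186 0.657
v -2.183 1.162 1.743
v -2.199 1.062 0.508
v -1.793 1.039 1.595
v -1.803 1.164 0.362
v -1.396 1.14 1.448
f 1 38 17
f 38 12 41
f 17 41 6
f 38 41 17
f 1 17 13
f 17 6 18
f 13 18 2
f 17 18 13
f 1 13 22
f 13 2 23
f 22 23 8
f 13 23 22
f 1 22 34
f 22 8 37
f 34 37 11
f 22 37 34
f 1 34 38
f 34 11 42
f 38 42 12
f 34 42 38
f 2 18 29
f 18 6 32
f 29 32 10
f 18 32 29
f 6 41 19
f 41 12 40
f 19 40 5
f 41 40 19
f 12 42 39
f 42 11 35
f 39 35 3
f 42 35 39
f 11 37 36
f 37 8 24
f 36 24 7
f 37 24 36
f 8 23 28
f 23 2 25
f 28 25 9
f 23 25 28
f 4 30 16
f 30 10 31
f 16 31 5
f 30 31 16
f 4 16 14
f 16 5 15
f 14 15 3
f 16 15 14
f 4 14 21
f 14 3 20
f 21 20 7
f 14 20 21
f 4 21 26
f 21 7 27
f 26 27 9
f 21 27 26
f 4 26 30
f 26 9 33
f 30 33 10
f 26 33 30
f 5 31 19
f 31 10 32
f 19 32 6
f 31 32 19
f 3 15 39
f 15 5 40
f 39 40 12
f 15 40 39
f 7 20 36
f 20 3 35
f 36 35 11
f 20 35 36
f 9 27 28
f 27 7 24
f 28 24 8
f 27 24 28
f 10 33 29
f 33 9 25
f 29 25 2
f 33 25 29
f 44 46 43
f 47 44 43
f 43 46 45
f 45 47 43
f 44 50 46
f 48 44 47
f 48 50 44
f 46 50 45
f 49 47 45
f 45 50 49
f 49 48 47
f 50 48 49
f 52 51 55
f 52 55 53
f 53 55 56
f 53 56 54
f 55 51 57
f 55 57 56
f 56 57 58
f 56 58 54
f 57 51 59
f 57 59 58
f 58 59 60
f 58 60 54
f 59 51 61
f 59 61 60
f 60 61 62
f 60 62 54
f 61 51 63
f 61 63 62
f 62 63 64
f 62 64 54
f 63 51 65
f 63 65 64
f 64 65 66
f 64 66 54
f 65 51 67
f 65 67 66
f 66 67 68
f 66 68 54
f 67 51 69
f 67 69 68
f 68 69 70
f 68 70 54
f 69 51 71
f 69 71 70
f 70 71 72
f 70 72 54
f 71 51 73
f 71 73 72
f 72 73 74
f 72 74 54
f 73 51 75
f 73 75 74
f 74 75 76
f 74 76 54
f 75 51 77
f 75 77 76
f 76 77 78
f 76 78 54
f 77 51 79
f 77 79 78
f 78 79 80
f 78 80 54
f 79 51 81
f 79 81 80
f 80 81 82
f 80 82 54
f 81 51 83
f 81 83 82
f 82 83 84
f 82 84 54
f 83 51 52
f 83 52 84
f 84 52 53
f 84 53 54
f 86 85 89
f 86 89 87
f 87 89 90
f 87 90 88
f 89 85 91
f 89 91 90
f 90 91 92
f 90 92 88
f 91 85 93
f 91 93 92
f 92 93 94
f 92 94 88
f 93 85 95
f 93 95 94
f 94 95 96
f 94 96 88
f 95 85 97
f 95 97 96
f 96 97 98
f 96 98 88
f 97 85 99
f 97 99 98
f 98 99 100
f 98 100 88
f 99 85 101
f 99 101 100
f 100 101 102
f 100 102 88
f 101 85 103
f 101 103 102
f 102 103 104
f 102 104 88
f 103 85 105
f 103 105 104
f 104 105 106
f 104 106 88
f 105 85 107
f 105 107 106
f 106 107 108
f 106 108 88
f 107 85 86
f 107 86 108
f 108 86 87
f 108 87 88
f 110 109 113
f 110 113 111
f 111 113 114
f 111 114 112
f 113 109 115
f 113 115 114
f 114 115 116
f 114 116 112
f 115 109 117
f 115 117 116
f 116 117 118
f 116 118 112
f 117 109 119
f 117 119 118
f 118 119 120
f 118 120 112
f 119 109 121
f 119 121 120
f 120 121 122
f 120 122 112
f 121 109 123
f 121 123 122
f 122 123 124
f 122 124 112
f 123 109 125
f 123 125 124
f 124 125 126
f 124 126 112
f 125 109 127
f 125 127 126
f 126 127 128
f 126 128 112
f 127 109 129
f 127 129 128
f 128 129 130
f 128 130 112
f 129 109 131
f 129 131 130
f 130 131 132
f 130 132 112
f 131 109 133
f 131 133 132
f 132 133 134
f 132 134 112
f 133 109 110
f 133 110 134
f 134 110 111
f 134 111 112



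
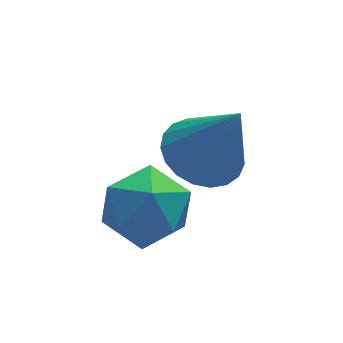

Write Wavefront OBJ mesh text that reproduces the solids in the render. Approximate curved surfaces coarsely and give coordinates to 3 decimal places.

v 1.699 0.754 3.351
v 2.314 0.79 3.175
v 2.081 0.306 4.589
v 2.271 1.032 3.276
v 2.129 1.227 3.39
v 1.914 1.339 3.498
v 1.661 1.351 3.58
v 1.414 1.259 3.622
v 1.218 1.08 3.618
v 1.104 0.845 3.568
v 1.093 0.594 3.48
v 1.188 0.371 3.37
v 1.37 0.214 3.257
v 1.61 0.15 3.16
v 1.865 0.191 3.096
v 2.092 0.329 3.077
v 2.25 0.541 3.105
v 0.428 0.573 3.237
v 0.797 0.329 3.785
v 0.423 -0.469 2.775
v 0.792 -0.713 3.323
v 0.123 -0.511 3.411
v 0.126 0.133 3.697
v 1.094 -0.273 2.863
v 1.097 0.371 3.149
v 1.209 -0.194 3.554
v 0.609 -0.341 3.893
v 0.611 0.201 2.667
v 0.011 0.054 3.006
f 2 1 4
f 2 4 3
f 4 1 5
f 4 5 3
f 5 1 6
f 5 6 3
f 6 1 7
f 6 7 3
f 7 1 8
f 7 8 3
f 8 1 9
f 8 9 3
f 9 1 10
f 9 10 3
f 10 1 11
f 10 11 3
f 11 1 12
f 11 12 3
f 12 1 13
f 12 13 3
f 13 1 14
f 13 14 3
f 14 1 15
f 14 15 3
f 15 1 16
f 15 16 3
f 16 1 17
f 16 17 3
f 17 1 2
f 17 2 3
f 18 29 23
f 18 23 19
f 18 19 25
f 18 25 28
f 18 28 29
f 19 23 27
f 23 29 22
f 29 28 20
f 28 25 24
f 25 19 26
f 21 27 22
f 21 22 20
f 21 20 24
f 21 24 26
f 21 26 27
f 22 27 23
f 20 22 29
f 24 20 28
f 26 24 25
f 27 26 19



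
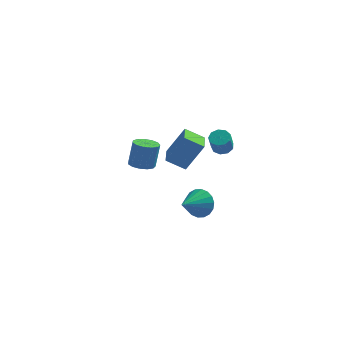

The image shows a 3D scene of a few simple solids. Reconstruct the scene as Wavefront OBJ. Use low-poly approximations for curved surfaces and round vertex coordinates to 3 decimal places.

v 1.747 2.913 -0.187
v 2.088 2.426 -0.398
v 1.973 1.881 0.676
v 1.633 2.367 0.887
v 2.347 2.722 -0.22
v 2.232 2.176 0.854
v 2.325 3.106 -0.027
v 2.21 2.561 1.047
v 2.033 3.4 0.091
v 1.918 2.855 1.165
v 1.608 3.466 0.079
v 1.493 2.921 1.153
v 1.247 3.273 -0.057
v 1.132 2.728 1.017
v 1.121 2.912 -0.255
v 1.006 2.366 0.819
v 1.288 2.55 -0.42
v 1.173 2.005 0.654
v 1.67 2.359 -0.477
v 1.555 1.813 0.597
v -0.66 -3.72 2.922
v 0.264 -3.427 4.51
v -0.762 -2.367 2.732
v 0.162 -2.074 4.32
v 0.378 -3.726 2.32
v 1.302 -3.433 3.908
v 0.276 -2.373 2.13
v 1.2 -2.08 3.718
v 0.682 0.959 -3.617
v 1.373 0.869 -2.942
v -0.182 -0.319 -2.903
v 1.101 1.152 -2.764
v 0.746 1.398 -2.754
v 0.378 1.556 -2.915
v 0.07 1.596 -3.215
v -0.116 1.51 -3.595
v -0.145 1.315 -3.979
v -0.009 1.05 -4.291
v 0.263 0.766 -4.47
v 0.618 0.521 -4.48
v 0.986 0.363 -4.318
v 1.293 0.322 -4.018
v 1.48 0.408 -3.639
v 1.508 0.603 -3.255
v -2.593 1.711 -1.191
v -1.836 1.772 -1.318
v -1.61 2.13 0.205
v -2.367 2.069 0.331
v -2.003 2.167 -1.386
v -1.778 2.525 0.137
v -2.358 2.416 -1.392
v -2.133 2.774 0.131
v -2.787 2.442 -1.334
v -2.562 2.8 0.188
v -3.155 2.236 -1.231
v -2.93 2.594 0.291
v -3.344 1.863 -1.116
v -3.119 2.221 0.407
v -3.294 1.441 -1.024
v -3.069 1.799 0.498
v -3.022 1.106 -0.985
v -2.797 1.464 0.537
v -2.613 0.962 -1.012
v -2.388 1.32 0.51
v -2.198 1.057 -1.096
v -1.973 1.415 0.427
v -1.908 1.359 -1.21
v -1.683 1.717 0.313
f 2 1 5
f 2 5 3
f 3 5 6
f 3 6 4
f 5 1 7
f 5 7 6
f 6 7 8
f 6 8 4
f 7 1 9
f 7 9 8
f 8 9 10
f 8 10 4
f 9 1 11
f 9 11 10
f 10 11 12
f 10 12 4
f 11 1 13
f 11 13 12
f 12 13 14
f 12 14 4
f 13 1 15
f 13 15 14
f 14 15 16
f 14 16 4
f 15 1 17
f 15 17 16
f 16 17 18
f 16 18 4
f 17 1 19
f 17 19 18
f 18 19 20
f 18 20 4
f 19 1 2
f 19 2 20
f 20 2 3
f 20 3 4
f 22 24 21
f 25 22 21
f 21 24 23
f 23 25 21
f 22 28 24
f 26 22 25
f 26 28 22
f 24 28 23
f 27 25 23
f 23 28 27
f 27 26 25
f 28 26 27
f 30 29 32
f 30 32 31
f 32 29 33
f 32 33 31
f 33 29 34
f 33 34 31
f 34 29 35
f 34 35 31
f 35 29 36
f 35 36 31
f 36 29 37
f 36 37 31
f 37 29 38
f 37 38 31
f 38 29 39
f 38 39 31
f 39 29 40
f 39 40 31
f 40 29 41
f 40 41 31
f 41 29 42
f 41 42 31
f 42 29 43
f 42 43 31
f 43 29 44
f 43 44 31
f 44 29 30
f 44 30 31
f 46 45 49
f 46 49 47
f 47 49 50
f 47 50 48
f 49 45 51
f 49 51 50
f 50 51 52
f 50 52 48
f 51 45 53
f 51 53 52
f 52 53 54
f 52 54 48
f 53 45 55
f 53 55 54
f 54 55 56
f 54 56 48
f 55 45 57
f 55 57 56
f 56 57 58
f 56 58 48
f 57 45 59
f 57 59 58
f 58 59 60
f 58 60 48
f 59 45 61
f 59 61 60
f 60 61 62
f 60 62 48
f 61 45 63
f 61 63 62
f 62 63 64
f 62 64 48
f 63 45 65
f 63 65 64
f 64 65 66
f 64 66 48
f 65 45 67
f 65 67 66
f 66 67 68
f 66 68 48
f 67 45 46
f 67 46 68
f 68 46 47
f 68 47 48



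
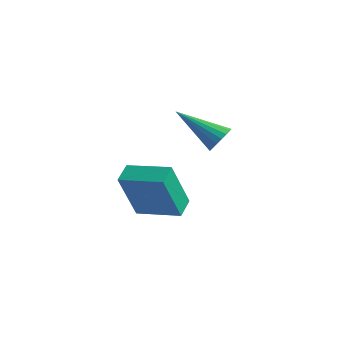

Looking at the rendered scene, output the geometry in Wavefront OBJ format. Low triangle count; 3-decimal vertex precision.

v 2.232 -0.181 0.073
v 2.514 -0.536 0.384
v 0.748 -0.539 1.007
v 2.539 -0.325 0.506
v 2.504 -0.085 0.541
v 2.415 0.135 0.484
v 2.289 0.293 0.346
v 2.153 0.357 0.153
v 2.032 0.315 -0.056
v 1.95 0.174 -0.239
v 1.925 -0.037 -0.36
v 1.96 -0.276 -0.396
v 2.049 -0.497 -0.338
v 2.175 -0.655 -0.2
v 2.312 -0.719 -0.007
v 2.433 -0.677 0.201
v -0.831 -0.586 -4.341
v -1.049 -1.256 -2.47
v -1.05 0.156 -4.101
v -1.268 -0.515 -2.23
v 0.728 -0.225 -4.03
v 0.51 -0.896 -2.159
v 0.509 0.516 -3.79
v 0.291 -0.154 -1.919
f 2 1 4
f 2 4 3
f 4 1 5
f 4 5 3
f 5 1 6
f 5 6 3
f 6 1 7
f 6 7 3
f 7 1 8
f 7 8 3
f 8 1 9
f 8 9 3
f 9 1 10
f 9 10 3
f 10 1 11
f 10 11 3
f 11 1 12
f 11 12 3
f 12 1 13
f 12 13 3
f 13 1 14
f 13 14 3
f 14 1 15
f 14 15 3
f 15 1 16
f 15 16 3
f 16 1 2
f 16 2 3
f 18 20 17
f 21 18 17
f 17 20 19
f 19 21 17
f 18 24 20
f 22 18 21
f 22 24 18
f 20 24 19
f 23 21 19
f 19 24 23
f 23 22 21
f 24 22 23



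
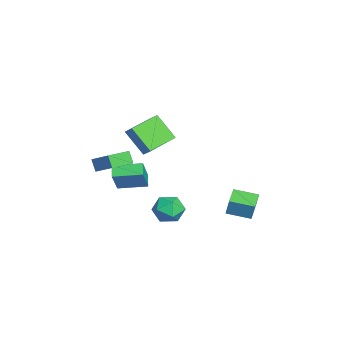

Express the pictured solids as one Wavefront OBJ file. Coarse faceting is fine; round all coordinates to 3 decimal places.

v 0.139 0.045 -1.628
v 1.081 -0.167 -2.071
v 0.419 -1.173 -0.449
v 1.361 -1.385 -0.892
v 1.208 -0.465 -0.384
v 1.035 0.288 -1.113
v 0.465 -1.628 -1.407
v 0.292 -0.875 -2.136
v 1.282 -1.201 -1.935
v 1.742 -0.483 -1.302
v -0.242 -0.857 -1.218
v 0.218 -0.139 -0.585
v -1.578 3.095 -2.129
v -1.368 3.269 -1.001
v -1.205 4.56 -2.423
v -0.995 4.733 -1.296
v -0.205 2.707 -2.324
v 0.005 2.88 -1.197
v 0.168 4.171 -2.619
v 0.378 4.345 -1.491
v -2.545 -1.506 4.477
v -2.05 -1.129 4.996
v -1.765 -0.499 3
v -1.27 -0.122 3.519
v -1.09 -3.038 4.201
v -0.595 -2.661 4.72
v -0.31 -2.031 2.724
v 0.185 -1.654 3.243
v -3.9 -3.417 -1.156
v -2.821 -3.763 0.479
v -3.672 -1.606 -0.923
v -2.592 -1.952 0.713
v -3.128 -3.448 -1.673
v -2.048 -3.794 -0.037
v -2.899 -1.637 -1.439
v -1.82 -1.983 0.196
v -2.694 -3.495 0.41
v -3.14 -3.711 1.184
v -1.264 -2.567 1.493
v -1.71 -2.783 2.268
v -1.95 -4.737 0.492
v -2.396 -4.953 1.267
v -0.52 -3.809 1.576
v -0.966 -4.025 2.35
f 1 12 6
f 1 6 2
f 1 2 8
f 1 8 11
f 1 11 12
f 2 6 10
f 6 12 5
f 12 11 3
f 11 8 7
f 8 2 9
f 4 10 5
f 4 5 3
f 4 3 7
f 4 7 9
f 4 9 10
f 5 10 6
f 3 5 12
f 7 3 11
f 9 7 8
f 10 9 2
f 14 16 13
f 17 14 13
f 13 16 15
f 15 17 13
f 14 20 16
f 18 14 17
f 18 20 14
f 16 20 15
f 19 17 15
f 15 20 19
f 19 18 17
f 20 18 19
f 22 24 21
f 25 22 21
f 21 24 23
f 23 25 21
f 22 28 24
f 26 22 25
f 26 28 22
f 24 28 23
f 27 25 23
f 23 28 27
f 27 26 25
f 28 26 27
f 30 32 29
f 33 30 29
f 29 32 31
f 31 33 29
f 30 36 32
f 34 30 33
f 34 36 30
f 32 36 31
f 35 33 31
f 31 36 35
f 35 34 33
f 36 34 35
f 38 40 37
f 41 38 37
f 37 40 39
f 39 41 37
f 38 44 40
f 42 38 41
f 42 44 38
f 40 44 39
f 43 41 39
f 39 44 43
f 43 42 41
f 44 42 43



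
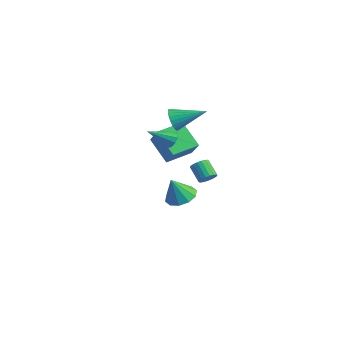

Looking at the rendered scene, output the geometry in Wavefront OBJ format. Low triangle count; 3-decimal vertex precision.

v -2.653 1.102 2.164
v -2.212 1.039 1.5
v -1.327 2.458 2.916
v -2.406 1.271 1.422
v -2.637 1.478 1.458
v -2.871 1.627 1.601
v -3.071 1.696 1.83
v -3.208 1.675 2.11
v -3.261 1.567 2.398
v -3.221 1.388 2.65
v -3.094 1.165 2.829
v -2.9 0.933 2.906
v -2.669 0.726 2.87
v -2.435 0.577 2.727
v -2.235 0.508 2.498
v -2.098 0.529 2.219
v -2.045 0.637 1.931
v -2.085 0.816 1.678
v -2.558 0.963 0.605
v -2.356 1.186 1.124
v -3.362 -0.243 1.435
v -2.68 1.349 1.047
v -2.958 1.365 0.802
v -3.082 1.227 0.481
v -3.006 0.988 0.207
v -2.759 0.74 0.086
v -2.435 0.576 0.163
v -2.158 0.561 0.408
v -2.034 0.699 0.729
v -2.109 0.937 1.003
v 3.132 -3.545 0.764
v 3.735 -4.211 0.616
v 2.908 -4.055 2.136
v 4.012 -3.769 0.826
v 3.954 -3.241 1.012
v 3.581 -2.83 1.104
v 3.037 -2.692 1.066
v 2.53 -2.88 0.913
v 2.252 -3.322 0.703
v 2.311 -3.849 0.517
v 2.684 -4.26 0.425
v 3.227 -4.398 0.463
v -3.8 1.598 -2.148
v -5.312 1.692 -0.953
v -3.519 3.332 -1.929
v -5.031 3.425 -0.733
v -2.869 1.295 -0.947
v -4.381 1.388 0.249
v -2.588 3.028 -0.727
v -4.1 3.122 0.468
v -1.231 2.5 -2.683
v -0.9 2.349 -2.218
v -1.839 2.53 -1.492
v -2.169 2.68 -1.957
v -0.863 2.609 -2.234
v -1.802 2.789 -1.509
v -0.899 2.847 -2.34
v -1.838 3.027 -1.614
v -1 3.016 -2.513
v -1.939 3.196 -1.788
v -1.147 3.083 -2.72
v -2.086 3.263 -1.995
v -1.311 3.034 -2.92
v -2.25 3.215 -2.194
v -1.459 2.88 -3.072
v -2.397 3.06 -2.347
v -1.561 2.65 -3.148
v -2.5 2.831 -2.422
v -1.598 2.391 -3.131
v -2.537 2.571 -2.406
v -1.562 2.153 -3.026
v -2.501 2.333 -2.3
v -1.461 1.984 -2.852
v -2.4 2.164 -2.127
v -1.314 1.917 -2.645
v -2.253 2.097 -1.92
v -1.15 1.965 -2.446
v -2.089 2.146 -1.72
v -1.003 2.12 -2.293
v -1.941 2.3 -1.568
f 2 1 4
f 2 4 3
f 4 1 5
f 4 5 3
f 5 1 6
f 5 6 3
f 6 1 7
f 6 7 3
f 7 1 8
f 7 8 3
f 8 1 9
f 8 9 3
f 9 1 10
f 9 10 3
f 10 1 11
f 10 11 3
f 11 1 12
f 11 12 3
f 12 1 13
f 12 13 3
f 13 1 14
f 13 14 3
f 14 1 15
f 14 15 3
f 15 1 16
f 15 16 3
f 16 1 17
f 16 17 3
f 17 1 18
f 17 18 3
f 18 1 2
f 18 2 3
f 20 19 22
f 20 22 21
f 22 19 23
f 22 23 21
f 23 19 24
f 23 24 21
f 24 19 25
f 24 25 21
f 25 19 26
f 25 26 21
f 26 19 27
f 26 27 21
f 27 19 28
f 27 28 21
f 28 19 29
f 28 29 21
f 29 19 30
f 29 30 21
f 30 19 20
f 30 20 21
f 32 31 34
f 32 34 33
f 34 31 35
f 34 35 33
f 35 31 36
f 35 36 33
f 36 31 37
f 36 37 33
f 37 31 38
f 37 38 33
f 38 31 39
f 38 39 33
f 39 31 40
f 39 40 33
f 40 31 41
f 40 41 33
f 41 31 42
f 41 42 33
f 42 31 32
f 42 32 33
f 44 46 43
f 47 44 43
f 43 46 45
f 45 47 43
f 44 50 46
f 48 44 47
f 48 50 44
f 46 50 45
f 49 47 45
f 45 50 49
f 49 48 47
f 50 48 49
f 52 51 55
f 52 55 53
f 53 55 56
f 53 56 54
f 55 51 57
f 55 57 56
f 56 57 58
f 56 58 54
f 57 51 59
f 57 59 58
f 58 59 60
f 58 60 54
f 59 51 61
f 59 61 60
f 60 61 62
f 60 62 54
f 61 51 63
f 61 63 62
f 62 63 64
f 62 64 54
f 63 51 65
f 63 65 64
f 64 65 66
f 64 66 54
f 65 51 67
f 65 67 66
f 66 67 68
f 66 68 54
f 67 51 69
f 67 69 68
f 68 69 70
f 68 70 54
f 69 51 71
f 69 71 70
f 70 71 72
f 70 72 54
f 71 51 73
f 71 73 72
f 72 73 74
f 72 74 54
f 73 51 75
f 73 75 74
f 74 75 76
f 74 76 54
f 75 51 77
f 75 77 76
f 76 77 78
f 76 78 54
f 77 51 79
f 77 79 78
f 78 79 80
f 78 80 54
f 79 51 52
f 79 52 80
f 80 52 53
f 80 53 54



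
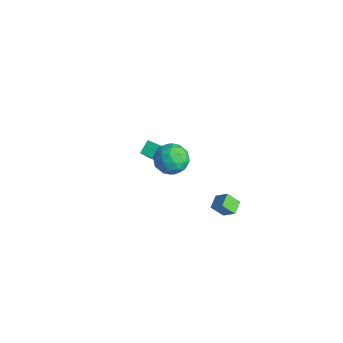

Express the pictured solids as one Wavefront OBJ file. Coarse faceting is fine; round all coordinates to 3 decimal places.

v 0.018 0.484 1.217
v 0.695 1.33 1.224
v 1.385 -0.61 1.296
v 2.062 0.236 1.303
v 1.428 0.042 2.16
v 0.583 0.718 2.111
v 1.497 0.002 0.409
v 0.652 0.678 0.36
v 1.609 1.032 0.725
v 1.566 1.056 1.807
v 0.514 -0.336 0.713
v 0.471 -0.312 1.795
v 0.237 1.003 1.214
v 1.843 -0.283 1.306
v 1.471 -0.397 1.81
v 1.868 0.1 1.814
v 0.171 0.643 1.735
v 0.569 1.14 1.739
v 0.999 0.383 2.289
v 1.511 -0.42 0.781
v 1.909 0.077 0.785
v 0.212 0.62 0.706
v 0.609 1.117 0.71
v 1.081 0.337 0.231
v 1.172 1.325 0.925
v 1.975 0.682 0.971
v 1.643 0.545 0.445
v 1.146 0.942 0.417
v 1.146 1.339 1.561
v 1.95 0.696 1.607
v 1.577 0.582 2.11
v 1.081 0.98 2.082
v 1.683 1.164 1.267
v 0.13 0.024 0.913
v 0.934 -0.619 0.959
v 0.999 -0.26 0.438
v 0.503 0.138 0.41
v 0.105 0.038 1.549
v 0.908 -0.605 1.595
v 0.934 -0.222 2.103
v 0.437 0.175 2.075
v 0.397 -0.444 1.253
v 3.462 1.52 -1.699
v 4.145 1.854 -1.005
v 2.915 2.172 -1.475
v 3.598 2.506 -0.781
v 3.882 2.114 -2.399
v 4.565 2.448 -1.705
v 3.335 2.766 -2.175
v 4.018 3.1 -1.481
v -4.621 1.869 -4.849
v -4.242 1.164 -3.688
v -5.002 2.589 -4.287
v -4.623 1.884 -3.126
v -3.217 2.616 -4.854
v -2.838 1.911 -3.693
v -3.598 3.336 -4.292
v -3.219 2.631 -3.131
f 1 38 17
f 38 12 41
f 17 41 6
f 38 41 17
f 1 17 13
f 17 6 18
f 13 18 2
f 17 18 13
f 1 13 22
f 13 2 23
f 22 23 8
f 13 23 22
f 1 22 34
f 22 8 37
f 34 37 11
f 22 37 34
f 1 34 38
f 34 11 42
f 38 42 12
f 34 42 38
f 2 18 29
f 18 6 32
f 29 32 10
f 18 32 29
f 6 41 19
f 41 12 40
f 19 40 5
f 41 40 19
f 12 42 39
f 42 11 35
f 39 35 3
f 42 35 39
f 11 37 36
f 37 8 24
f 36 24 7
f 37 24 36
f 8 23 28
f 23 2 25
f 28 25 9
f 23 25 28
f 4 30 16
f 30 10 31
f 16 31 5
f 30 31 16
f 4 16 14
f 16 5 15
f 14 15 3
f 16 15 14
f 4 14 21
f 14 3 20
f 21 20 7
f 14 20 21
f 4 21 26
f 21 7 27
f 26 27 9
f 21 27 26
f 4 26 30
f 26 9 33
f 30 33 10
f 26 33 30
f 5 31 19
f 31 10 32
f 19 32 6
f 31 32 19
f 3 15 39
f 15 5 40
f 39 40 12
f 15 40 39
f 7 20 36
f 20 3 35
f 36 35 11
f 20 35 36
f 9 27 28
f 27 7 24
f 28 24 8
f 27 24 28
f 10 33 29
f 33 9 25
f 29 25 2
f 33 25 29
f 44 46 43
f 47 44 43
f 43 46 45
f 45 47 43
f 44 50 46
f 48 44 47
f 48 50 44
f 46 50 45
f 49 47 45
f 45 50 49
f 49 48 47
f 50 48 49
f 52 54 51
f 55 52 51
f 51 54 53
f 53 55 51
f 52 58 54
f 56 52 55
f 56 58 52
f 54 58 53
f 57 55 53
f 53 58 57
f 57 56 55
f 58 56 57



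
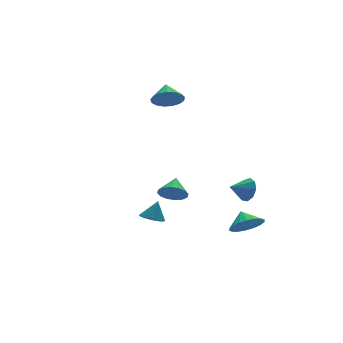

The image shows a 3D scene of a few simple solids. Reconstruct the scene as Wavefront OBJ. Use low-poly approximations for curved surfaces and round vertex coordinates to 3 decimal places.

v -1.943 -3.551 -1.618
v -1.399 -3.274 -1.918
v -1.497 -3.349 -0.622
v -1.623 -3.007 -1.871
v -1.933 -2.885 -1.757
v -2.246 -2.942 -1.606
v -2.477 -3.162 -1.458
v -2.566 -3.487 -1.353
v -2.487 -3.828 -1.319
v -2.262 -4.095 -1.365
v -1.952 -4.217 -1.479
v -1.64 -4.16 -1.63
v -1.408 -3.939 -1.778
v -1.32 -3.615 -1.884
v 2.112 1.88 -3.784
v 2.702 1.873 -4.41
v 2.768 2.74 -3.176
v 2.408 2.184 -4.532
v 2.035 2.414 -4.454
v 1.682 2.5 -4.197
v 1.445 2.421 -3.828
v 1.386 2.197 -3.448
v 1.522 1.888 -3.158
v 1.816 1.577 -3.035
v 2.189 1.347 -3.113
v 2.542 1.26 -3.371
v 2.779 1.34 -3.739
v 2.838 1.564 -4.119
v 1.948 2.139 3.401
v 2.687 2.196 2.856
v 2.332 3.081 4.019
v 2.388 2.449 2.655
v 1.989 2.632 2.625
v 1.58 2.702 2.773
v 1.255 2.643 3.064
v 1.089 2.468 3.433
v 1.12 2.219 3.794
v 1.34 1.951 4.066
v 1.7 1.726 4.184
v 2.116 1.596 4.124
v 2.494 1.59 3.898
v 2.747 1.71 3.558
v 2.816 1.929 3.182
v 3.601 -3.528 -3.771
v 4.279 -3.135 -4.377
v 3.679 -2.732 -3.169
v 3.9 -2.977 -4.537
v 3.462 -2.928 -4.546
v 3.052 -2.998 -4.401
v 2.751 -3.172 -4.131
v 2.618 -3.417 -3.79
v 2.68 -3.684 -3.445
v 2.924 -3.92 -3.164
v 3.303 -4.078 -3.004
v 3.74 -4.127 -2.995
v 4.151 -4.058 -3.14
v 4.452 -3.883 -3.41
v 4.585 -3.638 -3.751
v 4.523 -3.371 -4.096
v 3.72 -3.314 -1.238
v 3.999 -3.587 -0.575
v 2.7 -3.246 -0.782
v 4.031 -3.061 -0.581
v 3.918 -2.653 -0.894
v 3.712 -2.555 -1.369
v 3.51 -2.811 -1.782
v 3.406 -3.303 -1.941
v 3.45 -3.799 -1.771
v 3.62 -4.068 -1.352
v 3.837 -3.985 -0.879
f 2 1 4
f 2 4 3
f 4 1 5
f 4 5 3
f 5 1 6
f 5 6 3
f 6 1 7
f 6 7 3
f 7 1 8
f 7 8 3
f 8 1 9
f 8 9 3
f 9 1 10
f 9 10 3
f 10 1 11
f 10 11 3
f 11 1 12
f 11 12 3
f 12 1 13
f 12 13 3
f 13 1 14
f 13 14 3
f 14 1 2
f 14 2 3
f 16 15 18
f 16 18 17
f 18 15 19
f 18 19 17
f 19 15 20
f 19 20 17
f 20 15 21
f 20 21 17
f 21 15 22
f 21 22 17
f 22 15 23
f 22 23 17
f 23 15 24
f 23 24 17
f 24 15 25
f 24 25 17
f 25 15 26
f 25 26 17
f 26 15 27
f 26 27 17
f 27 15 28
f 27 28 17
f 28 15 16
f 28 16 17
f 30 29 32
f 30 32 31
f 32 29 33
f 32 33 31
f 33 29 34
f 33 34 31
f 34 29 35
f 34 35 31
f 35 29 36
f 35 36 31
f 36 29 37
f 36 37 31
f 37 29 38
f 37 38 31
f 38 29 39
f 38 39 31
f 39 29 40
f 39 40 31
f 40 29 41
f 40 41 31
f 41 29 42
f 41 42 31
f 42 29 43
f 42 43 31
f 43 29 30
f 43 30 31
f 45 44 47
f 45 47 46
f 47 44 48
f 47 48 46
f 48 44 49
f 48 49 46
f 49 44 50
f 49 50 46
f 50 44 51
f 50 51 46
f 51 44 52
f 51 52 46
f 52 44 53
f 52 53 46
f 53 44 54
f 53 54 46
f 54 44 55
f 54 55 46
f 55 44 56
f 55 56 46
f 56 44 57
f 56 57 46
f 57 44 58
f 57 58 46
f 58 44 59
f 58 59 46
f 59 44 45
f 59 45 46
f 61 60 63
f 61 63 62
f 63 60 64
f 63 64 62
f 64 60 65
f 64 65 62
f 65 60 66
f 65 66 62
f 66 60 67
f 66 67 62
f 67 60 68
f 67 68 62
f 68 60 69
f 68 69 62
f 69 60 70
f 69 70 62
f 70 60 61
f 70 61 62



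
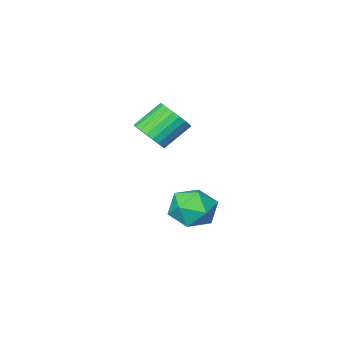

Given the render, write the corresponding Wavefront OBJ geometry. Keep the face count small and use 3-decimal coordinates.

v 2.106 4.476 -2.788
v 2.945 3.755 -2.535
v 1.115 3.085 -3.465
v 1.954 2.364 -3.212
v 1.353 2.85 -2.38
v 1.966 3.71 -1.962
v 2.094 3.13 -4.038
v 2.707 3.99 -3.62
v 2.938 2.923 -3.307
v 2.48 2.75 -2.283
v 1.58 4.09 -3.717
v 1.122 3.917 -2.693
v 3.437 2.324 1.077
v 3.898 1.918 1.693
v 2.704 2.09 2.699
v 2.243 2.496 2.083
v 3.988 2.242 1.745
v 2.794 2.413 2.751
v 3.994 2.577 1.696
v 2.801 2.749 2.701
v 3.915 2.875 1.552
v 2.722 3.046 2.557
v 3.764 3.088 1.335
v 2.57 3.259 2.341
v 3.563 3.185 1.08
v 2.369 3.356 2.086
v 3.342 3.151 0.824
v 2.149 3.323 1.83
v 3.136 2.992 0.607
v 1.943 3.163 1.612
v 2.976 2.73 0.461
v 1.782 2.902 1.467
v 2.886 2.407 0.409
v 1.692 2.578 1.415
v 2.879 2.071 0.459
v 1.686 2.243 1.464
v 2.958 1.774 0.603
v 1.765 1.945 1.608
v 3.11 1.561 0.819
v 1.916 1.732 1.825
v 3.311 1.464 1.074
v 2.117 1.635 2.08
v 3.531 1.497 1.33
v 2.338 1.669 2.336
v 3.737 1.657 1.548
v 2.544 1.828 2.553
f 1 12 6
f 1 6 2
f 1 2 8
f 1 8 11
f 1 11 12
f 2 6 10
f 6 12 5
f 12 11 3
f 11 8 7
f 8 2 9
f 4 10 5
f 4 5 3
f 4 3 7
f 4 7 9
f 4 9 10
f 5 10 6
f 3 5 12
f 7 3 11
f 9 7 8
f 10 9 2
f 14 13 17
f 14 17 15
f 15 17 18
f 15 18 16
f 17 13 19
f 17 19 18
f 18 19 20
f 18 20 16
f 19 13 21
f 19 21 20
f 20 21 22
f 20 22 16
f 21 13 23
f 21 23 22
f 22 23 24
f 22 24 16
f 23 13 25
f 23 25 24
f 24 25 26
f 24 26 16
f 25 13 27
f 25 27 26
f 26 27 28
f 26 28 16
f 27 13 29
f 27 29 28
f 28 29 30
f 28 30 16
f 29 13 31
f 29 31 30
f 30 31 32
f 30 32 16
f 31 13 33
f 31 33 32
f 32 33 34
f 32 34 16
f 33 13 35
f 33 35 34
f 34 35 36
f 34 36 16
f 35 13 37
f 35 37 36
f 36 37 38
f 36 38 16
f 37 13 39
f 37 39 38
f 38 39 40
f 38 40 16
f 39 13 41
f 39 41 40
f 40 41 42
f 40 42 16
f 41 13 43
f 41 43 42
f 42 43 44
f 42 44 16
f 43 13 45
f 43 45 44
f 44 45 46
f 44 46 16
f 45 13 14
f 45 14 46
f 46 14 15
f 46 15 16



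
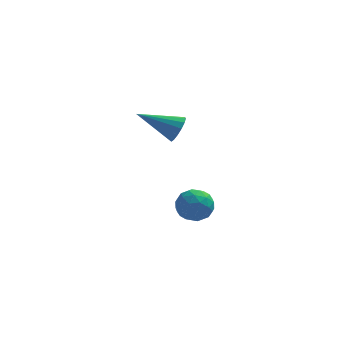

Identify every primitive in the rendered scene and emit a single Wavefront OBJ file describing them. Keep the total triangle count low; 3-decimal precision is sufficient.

v -0.058 4.815 -2.198
v 0.621 4.521 -2.838
v -0.721 3.379 -2.242
v -0.042 3.085 -2.882
v 0.208 3.274 -1.956
v 0.618 4.162 -1.928
v -0.718 3.738 -3.152
v -0.308 4.626 -3.124
v 0.213 3.856 -3.427
v 0.785 3.569 -2.688
v -0.885 4.331 -2.392
v -0.313 4.044 -1.653
v 0.339 4.794 -2.514
v -0.439 3.106 -2.566
v -0.292 3.217 -2.022
v 0.107 3.044 -2.398
v 0.338 4.583 -1.979
v 0.737 4.41 -2.355
v 0.494 3.677 -1.837
v -0.837 3.49 -2.725
v -0.438 3.317 -3.101
v -0.207 4.856 -2.682
v 0.192 4.683 -3.058
v -0.594 4.223 -3.243
v 0.499 4.231 -3.236
v 0.109 3.386 -3.262
v -0.288 3.77 -3.421
v -0.047 4.292 -3.405
v 0.835 4.062 -2.802
v 0.446 3.218 -2.828
v 0.593 3.329 -2.283
v 0.834 3.851 -2.267
v 0.596 3.671 -3.148
v -0.546 4.682 -2.252
v -0.935 3.838 -2.278
v -0.934 4.049 -2.813
v -0.693 4.571 -2.797
v -0.209 4.514 -1.818
v -0.599 3.669 -1.844
v -0.053 3.608 -1.675
v 0.188 4.13 -1.659
v -0.696 4.229 -1.932
v -0.736 2.457 3.225
v -0.442 2.126 3.831
v -2.584 2.483 4.135
v -0.405 2.507 3.896
v -0.456 2.874 3.781
v -0.582 3.13 3.518
v -0.75 3.205 3.176
v -0.913 3.08 2.847
v -1.03 2.788 2.619
v -1.067 2.407 2.554
v -1.016 2.039 2.668
v -0.89 1.784 2.932
v -0.723 1.708 3.274
v -0.559 1.834 3.603
f 1 38 17
f 38 12 41
f 17 41 6
f 38 41 17
f 1 17 13
f 17 6 18
f 13 18 2
f 17 18 13
f 1 13 22
f 13 2 23
f 22 23 8
f 13 23 22
f 1 22 34
f 22 8 37
f 34 37 11
f 22 37 34
f 1 34 38
f 34 11 42
f 38 42 12
f 34 42 38
f 2 18 29
f 18 6 32
f 29 32 10
f 18 32 29
f 6 41 19
f 41 12 40
f 19 40 5
f 41 40 19
f 12 42 39
f 42 11 35
f 39 35 3
f 42 35 39
f 11 37 36
f 37 8 24
f 36 24 7
f 37 24 36
f 8 23 28
f 23 2 25
f 28 25 9
f 23 25 28
f 4 30 16
f 30 10 31
f 16 31 5
f 30 31 16
f 4 16 14
f 16 5 15
f 14 15 3
f 16 15 14
f 4 14 21
f 14 3 20
f 21 20 7
f 14 20 21
f 4 21 26
f 21 7 27
f 26 27 9
f 21 27 26
f 4 26 30
f 26 9 33
f 30 33 10
f 26 33 30
f 5 31 19
f 31 10 32
f 19 32 6
f 31 32 19
f 3 15 39
f 15 5 40
f 39 40 12
f 15 40 39
f 7 20 36
f 20 3 35
f 36 35 11
f 20 35 36
f 9 27 28
f 27 7 24
f 28 24 8
f 27 24 28
f 10 33 29
f 33 9 25
f 29 25 2
f 33 25 29
f 44 43 46
f 44 46 45
f 46 43 47
f 46 47 45
f 47 43 48
f 47 48 45
f 48 43 49
f 48 49 45
f 49 43 50
f 49 50 45
f 50 43 51
f 50 51 45
f 51 43 52
f 51 52 45
f 52 43 53
f 52 53 45
f 53 43 54
f 53 54 45
f 54 43 55
f 54 55 45
f 55 43 56
f 55 56 45
f 56 43 44
f 56 44 45



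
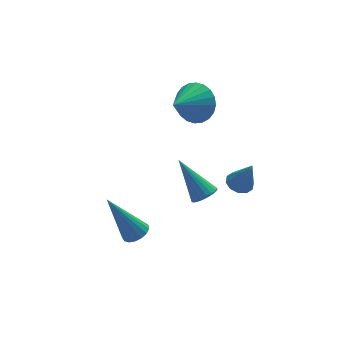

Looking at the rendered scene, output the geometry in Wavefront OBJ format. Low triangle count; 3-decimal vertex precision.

v 1.055 0.955 1.259
v 1.592 0.814 1.967
v -0.055 0.365 1.981
v 1.467 1.134 2.038
v 1.28 1.428 1.991
v 1.059 1.649 1.832
v 0.837 1.765 1.586
v 0.648 1.758 1.29
v 0.521 1.628 0.989
v 0.475 1.396 0.729
v 0.518 1.097 0.55
v 0.642 0.776 0.479
v 0.829 0.483 0.526
v 1.051 0.262 0.685
v 1.273 0.146 0.932
v 1.462 0.153 1.227
v 1.588 0.283 1.528
v 1.634 0.515 1.788
v 1.126 0.131 -3.649
v 1.612 0.044 -3.366
v 0.494 1.209 -2.231
v 1.663 0.238 -3.492
v 1.62 0.414 -3.644
v 1.492 0.542 -3.798
v 1.301 0.598 -3.926
v 1.079 0.573 -4.006
v 0.865 0.472 -4.024
v 0.697 0.312 -3.978
v 0.602 0.121 -3.875
v 0.598 -0.068 -3.732
v 0.685 -0.223 -3.576
v 0.849 -0.317 -3.432
v 1.06 -0.333 -3.326
v 1.283 -0.269 -3.275
v 1.478 -0.136 -3.289
v -2.38 -1.952 -2.666
v -2.115 -2.373 -2.432
v -3.28 -1.488 -0.814
v -1.95 -2.17 -2.402
v -1.883 -1.918 -2.433
v -1.93 -1.673 -2.517
v -2.081 -1.492 -2.636
v -2.3 -1.416 -2.761
v -2.537 -1.464 -2.864
v -2.739 -1.623 -2.922
v -2.858 -1.857 -2.921
v -2.868 -2.113 -2.862
v -2.766 -2.333 -2.758
v -2.576 -2.465 -2.632
v -2.341 -2.479 -2.515
v 2.317 -0.413 -2.792
v 2.854 -0.482 -2.937
v 2.623 -0.827 -1.468
v 2.814 -0.157 -2.826
v 2.585 0.071 -2.702
v 2.254 0.114 -2.612
v 1.947 -0.044 -2.591
v 1.781 -0.343 -2.646
v 1.82 -0.669 -2.757
v 2.049 -0.896 -2.881
v 2.381 -0.939 -2.971
v 2.688 -0.781 -2.993
f 2 1 4
f 2 4 3
f 4 1 5
f 4 5 3
f 5 1 6
f 5 6 3
f 6 1 7
f 6 7 3
f 7 1 8
f 7 8 3
f 8 1 9
f 8 9 3
f 9 1 10
f 9 10 3
f 10 1 11
f 10 11 3
f 11 1 12
f 11 12 3
f 12 1 13
f 12 13 3
f 13 1 14
f 13 14 3
f 14 1 15
f 14 15 3
f 15 1 16
f 15 16 3
f 16 1 17
f 16 17 3
f 17 1 18
f 17 18 3
f 18 1 2
f 18 2 3
f 20 19 22
f 20 22 21
f 22 19 23
f 22 23 21
f 23 19 24
f 23 24 21
f 24 19 25
f 24 25 21
f 25 19 26
f 25 26 21
f 26 19 27
f 26 27 21
f 27 19 28
f 27 28 21
f 28 19 29
f 28 29 21
f 29 19 30
f 29 30 21
f 30 19 31
f 30 31 21
f 31 19 32
f 31 32 21
f 32 19 33
f 32 33 21
f 33 19 34
f 33 34 21
f 34 19 35
f 34 35 21
f 35 19 20
f 35 20 21
f 37 36 39
f 37 39 38
f 39 36 40
f 39 40 38
f 40 36 41
f 40 41 38
f 41 36 42
f 41 42 38
f 42 36 43
f 42 43 38
f 43 36 44
f 43 44 38
f 44 36 45
f 44 45 38
f 45 36 46
f 45 46 38
f 46 36 47
f 46 47 38
f 47 36 48
f 47 48 38
f 48 36 49
f 48 49 38
f 49 36 50
f 49 50 38
f 50 36 37
f 50 37 38
f 52 51 54
f 52 54 53
f 54 51 55
f 54 55 53
f 55 51 56
f 55 56 53
f 56 51 57
f 56 57 53
f 57 51 58
f 57 58 53
f 58 51 59
f 58 59 53
f 59 51 60
f 59 60 53
f 60 51 61
f 60 61 53
f 61 51 62
f 61 62 53
f 62 51 52
f 62 52 53

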